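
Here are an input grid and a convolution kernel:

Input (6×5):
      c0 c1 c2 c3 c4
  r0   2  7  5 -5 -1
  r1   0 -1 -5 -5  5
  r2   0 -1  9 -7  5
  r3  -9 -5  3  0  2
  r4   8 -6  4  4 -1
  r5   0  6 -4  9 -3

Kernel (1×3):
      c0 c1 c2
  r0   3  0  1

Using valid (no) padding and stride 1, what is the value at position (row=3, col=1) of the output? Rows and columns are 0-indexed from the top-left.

The receptive field on the input at this output position is [-5 3 0]. Elementwise product with the kernel and sum: -5·3 + 0·1.

-15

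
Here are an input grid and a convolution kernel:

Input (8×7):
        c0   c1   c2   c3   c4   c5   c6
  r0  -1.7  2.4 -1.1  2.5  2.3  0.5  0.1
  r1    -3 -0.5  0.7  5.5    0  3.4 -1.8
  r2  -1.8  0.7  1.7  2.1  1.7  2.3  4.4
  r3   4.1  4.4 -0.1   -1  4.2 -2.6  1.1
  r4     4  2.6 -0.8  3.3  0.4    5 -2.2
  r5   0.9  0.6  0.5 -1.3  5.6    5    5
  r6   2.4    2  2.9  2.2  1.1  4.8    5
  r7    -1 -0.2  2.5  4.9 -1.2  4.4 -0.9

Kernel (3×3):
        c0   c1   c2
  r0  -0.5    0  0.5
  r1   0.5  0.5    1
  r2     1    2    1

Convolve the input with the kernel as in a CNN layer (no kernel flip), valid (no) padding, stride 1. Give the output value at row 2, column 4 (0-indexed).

The receptive field on the input at this output position is [1.7 2.3 4.4 / 4.2 -2.6 1.1 / 0.4 5 -2.2]. Elementwise product with the kernel and sum: 1.7·-0.5 + 4.4·0.5 + 4.2·0.5 + -2.6·0.5 + 1.1·1 + 0.4·1 + 5·2 + -2.2·1.

11.45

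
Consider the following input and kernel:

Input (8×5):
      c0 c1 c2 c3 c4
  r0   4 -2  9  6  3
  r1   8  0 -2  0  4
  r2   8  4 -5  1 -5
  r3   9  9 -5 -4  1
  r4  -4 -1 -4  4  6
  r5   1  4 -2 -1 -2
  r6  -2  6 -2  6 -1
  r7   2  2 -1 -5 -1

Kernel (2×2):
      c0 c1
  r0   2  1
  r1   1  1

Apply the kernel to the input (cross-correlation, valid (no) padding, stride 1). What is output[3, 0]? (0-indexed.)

The receptive field on the input at this output position is [9 9 / -4 -1]. Elementwise product with the kernel and sum: 9·2 + 9·1 + -4·1 + -1·1.

22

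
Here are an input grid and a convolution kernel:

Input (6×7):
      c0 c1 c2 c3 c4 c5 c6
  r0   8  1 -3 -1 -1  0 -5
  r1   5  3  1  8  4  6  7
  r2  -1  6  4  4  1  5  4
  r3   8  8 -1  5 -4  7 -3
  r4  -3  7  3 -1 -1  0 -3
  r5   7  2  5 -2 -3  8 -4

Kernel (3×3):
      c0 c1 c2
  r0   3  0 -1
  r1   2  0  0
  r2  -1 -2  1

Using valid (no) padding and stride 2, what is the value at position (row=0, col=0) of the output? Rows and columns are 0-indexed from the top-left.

30

The receptive field on the input at this output position is [8 1 -3 / 5 3 1 / -1 6 4]. Elementwise product with the kernel and sum: 8·3 + -3·-1 + 5·2 + -1·-1 + 6·-2 + 4·1.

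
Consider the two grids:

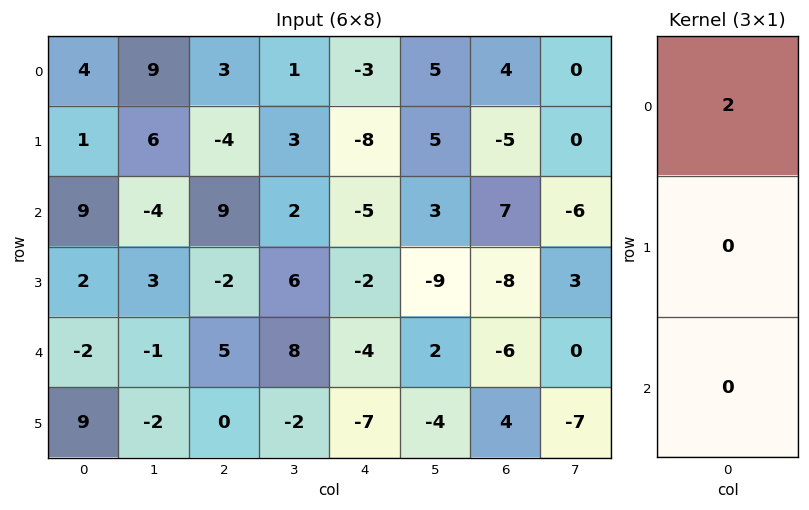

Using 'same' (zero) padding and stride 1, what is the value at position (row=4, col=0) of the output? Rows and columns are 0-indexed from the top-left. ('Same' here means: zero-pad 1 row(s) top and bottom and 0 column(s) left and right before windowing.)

The receptive field on the zero-padded input at this output position is [2 / -2 / 9]. Elementwise product with the kernel and sum: 2·2.

4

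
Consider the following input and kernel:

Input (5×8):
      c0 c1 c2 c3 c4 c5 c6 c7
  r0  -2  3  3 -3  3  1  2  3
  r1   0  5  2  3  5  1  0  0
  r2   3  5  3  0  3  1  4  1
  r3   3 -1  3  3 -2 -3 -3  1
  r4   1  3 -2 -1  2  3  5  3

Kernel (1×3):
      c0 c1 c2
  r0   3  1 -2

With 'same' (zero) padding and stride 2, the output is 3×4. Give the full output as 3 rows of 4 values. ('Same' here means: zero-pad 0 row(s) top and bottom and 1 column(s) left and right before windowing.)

Output[0,0]: The receptive field on the zero-padded input at this output position is [0 -2 3]. Elementwise product with the kernel and sum: 0·3 + -2·1 + 3·-2.
Output[0,1]: The receptive field on the zero-padded input at this output position is [3 3 -3]. Elementwise product with the kernel and sum: 3·3 + 3·1 + -3·-2.

-8 18 -8 -1
-7 18 1 5
-5 9 -7 8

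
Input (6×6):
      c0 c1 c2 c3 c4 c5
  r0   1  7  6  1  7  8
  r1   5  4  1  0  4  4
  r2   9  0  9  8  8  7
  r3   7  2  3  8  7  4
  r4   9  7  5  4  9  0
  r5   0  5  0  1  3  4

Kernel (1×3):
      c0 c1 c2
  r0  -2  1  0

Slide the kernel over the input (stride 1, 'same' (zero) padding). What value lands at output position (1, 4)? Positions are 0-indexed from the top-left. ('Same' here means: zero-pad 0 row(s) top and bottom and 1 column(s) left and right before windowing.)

4

The receptive field on the zero-padded input at this output position is [0 4 4]. Elementwise product with the kernel and sum: 0·-2 + 4·1.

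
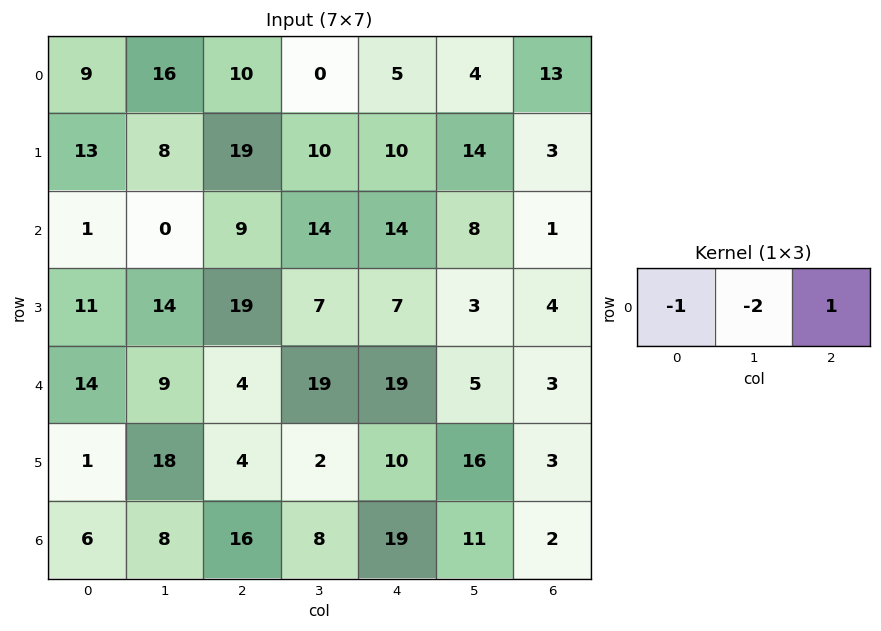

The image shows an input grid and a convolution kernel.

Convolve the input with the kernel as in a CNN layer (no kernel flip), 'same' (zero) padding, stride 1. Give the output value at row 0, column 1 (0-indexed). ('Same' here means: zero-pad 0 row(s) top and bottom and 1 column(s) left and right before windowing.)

The receptive field on the zero-padded input at this output position is [9 16 10]. Elementwise product with the kernel and sum: 9·-1 + 16·-2 + 10·1.

-31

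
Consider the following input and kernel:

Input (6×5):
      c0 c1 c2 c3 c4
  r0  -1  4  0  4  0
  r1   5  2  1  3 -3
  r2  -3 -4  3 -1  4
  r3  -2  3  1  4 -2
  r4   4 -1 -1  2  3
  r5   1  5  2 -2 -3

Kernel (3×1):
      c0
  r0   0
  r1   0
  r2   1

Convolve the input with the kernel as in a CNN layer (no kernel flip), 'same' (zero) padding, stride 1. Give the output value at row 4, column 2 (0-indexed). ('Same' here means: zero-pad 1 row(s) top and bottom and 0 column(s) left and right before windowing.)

The receptive field on the zero-padded input at this output position is [1 / -1 / 2]. Elementwise product with the kernel and sum: 2·1.

2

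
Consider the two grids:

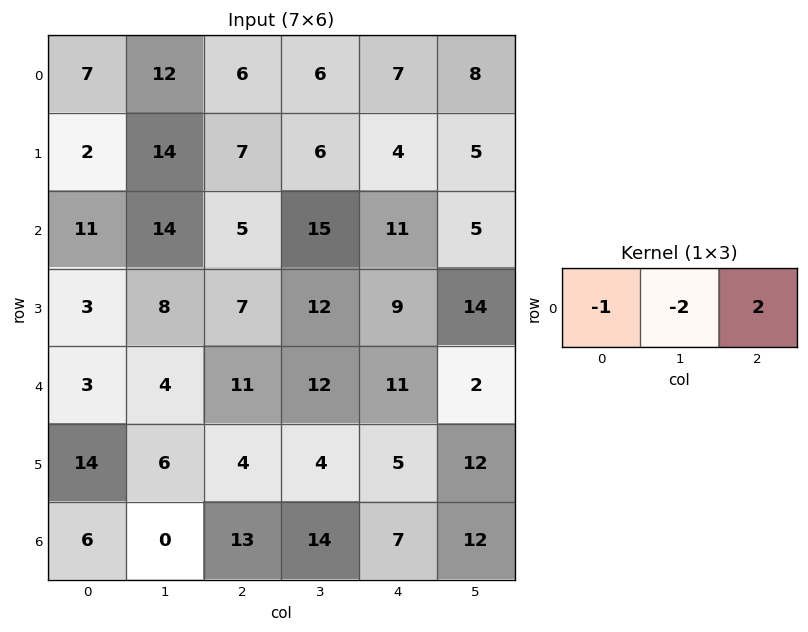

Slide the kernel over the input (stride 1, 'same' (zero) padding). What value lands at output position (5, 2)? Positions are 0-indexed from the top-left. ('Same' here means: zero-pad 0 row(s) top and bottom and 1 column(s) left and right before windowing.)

The receptive field on the zero-padded input at this output position is [6 4 4]. Elementwise product with the kernel and sum: 6·-1 + 4·-2 + 4·2.

-6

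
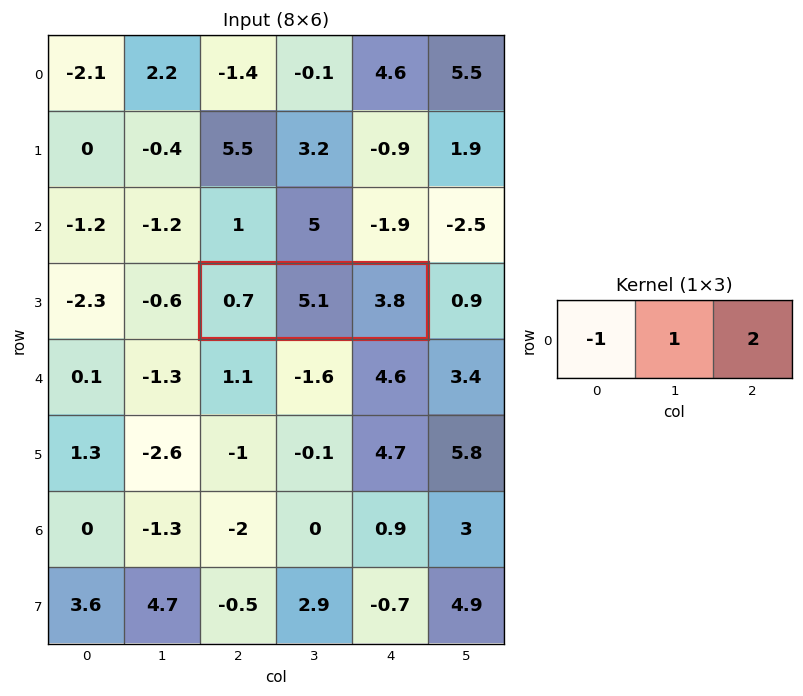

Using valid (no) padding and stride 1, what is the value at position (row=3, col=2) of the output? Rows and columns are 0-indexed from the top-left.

12

The receptive field on the input at this output position is [0.7 5.1 3.8]. Elementwise product with the kernel and sum: 0.7·-1 + 5.1·1 + 3.8·2.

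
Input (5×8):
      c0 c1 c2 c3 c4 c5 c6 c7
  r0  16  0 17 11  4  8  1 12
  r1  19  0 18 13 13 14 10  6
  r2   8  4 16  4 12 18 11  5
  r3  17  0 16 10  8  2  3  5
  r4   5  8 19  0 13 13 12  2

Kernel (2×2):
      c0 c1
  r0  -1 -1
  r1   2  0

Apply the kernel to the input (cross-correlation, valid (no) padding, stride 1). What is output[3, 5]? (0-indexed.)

21

The receptive field on the input at this output position is [2 3 / 13 12]. Elementwise product with the kernel and sum: 2·-1 + 3·-1 + 13·2.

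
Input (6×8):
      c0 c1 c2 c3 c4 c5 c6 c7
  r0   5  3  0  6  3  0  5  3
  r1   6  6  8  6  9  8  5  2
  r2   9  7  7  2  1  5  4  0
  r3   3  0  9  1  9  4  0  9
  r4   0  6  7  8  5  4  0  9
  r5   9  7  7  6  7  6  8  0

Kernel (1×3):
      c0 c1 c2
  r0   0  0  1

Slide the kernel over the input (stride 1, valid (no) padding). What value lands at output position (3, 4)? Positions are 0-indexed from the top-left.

0

The receptive field on the input at this output position is [9 4 0]. Elementwise product with the kernel and sum: 0·1.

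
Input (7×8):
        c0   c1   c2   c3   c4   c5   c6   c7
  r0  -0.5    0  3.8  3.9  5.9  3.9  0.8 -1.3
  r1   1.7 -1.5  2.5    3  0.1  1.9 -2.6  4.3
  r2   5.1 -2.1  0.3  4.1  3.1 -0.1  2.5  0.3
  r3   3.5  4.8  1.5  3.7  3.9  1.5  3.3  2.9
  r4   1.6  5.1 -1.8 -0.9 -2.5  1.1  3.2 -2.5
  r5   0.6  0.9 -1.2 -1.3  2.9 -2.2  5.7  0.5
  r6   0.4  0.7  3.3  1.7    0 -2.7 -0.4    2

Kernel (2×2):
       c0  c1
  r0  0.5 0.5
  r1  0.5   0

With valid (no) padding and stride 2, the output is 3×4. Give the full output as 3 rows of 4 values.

0.6 5.1 4.95 -1.55
3.25 2.95 3.45 3.05
3.65 -1.95 0.75 3.2

Output[0,0]: The receptive field on the input at this output position is [-0.5 0 / 1.7 -1.5]. Elementwise product with the kernel and sum: -0.5·0.5 + 0·0.5 + 1.7·0.5.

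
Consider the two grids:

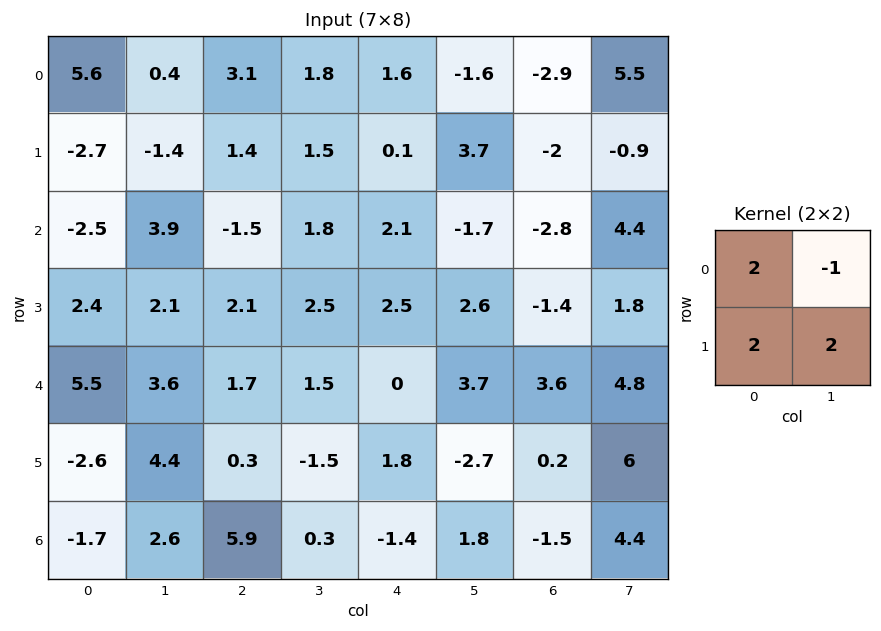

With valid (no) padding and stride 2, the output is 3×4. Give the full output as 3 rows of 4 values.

2.6 10.2 12.4 -17.1
0.1 4.4 16.1 -9.2
11 -0.5 -5.5 14.8

Output[0,0]: The receptive field on the input at this output position is [5.6 0.4 / -2.7 -1.4]. Elementwise product with the kernel and sum: 5.6·2 + 0.4·-1 + -2.7·2 + -1.4·2.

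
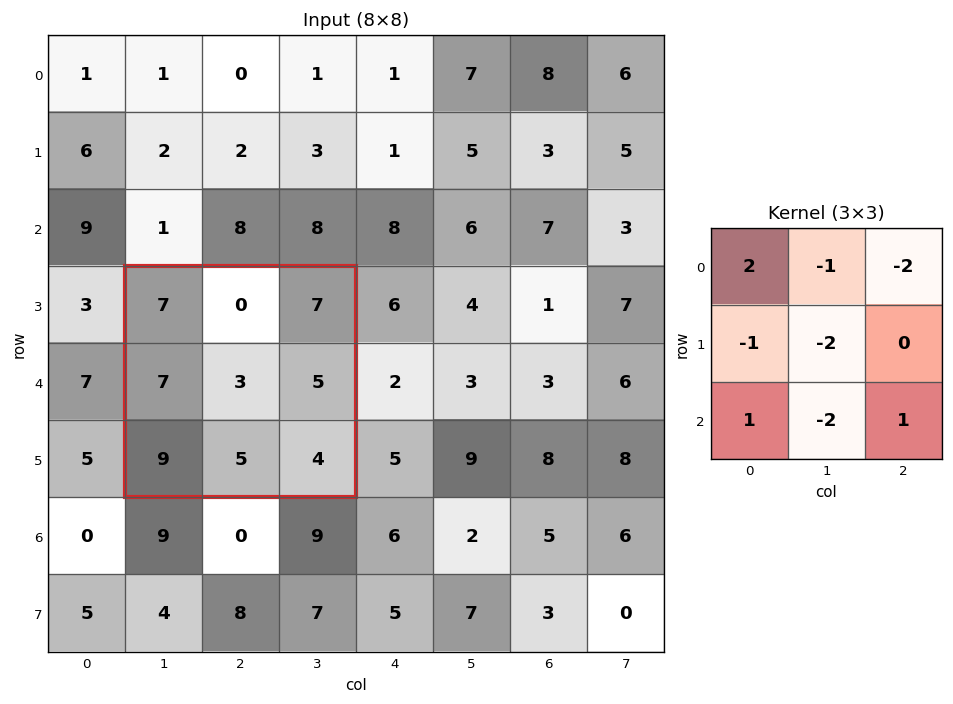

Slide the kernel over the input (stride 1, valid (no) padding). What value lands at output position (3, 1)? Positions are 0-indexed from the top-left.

The receptive field on the input at this output position is [7 0 7 / 7 3 5 / 9 5 4]. Elementwise product with the kernel and sum: 7·2 + 0·-1 + 7·-2 + 7·-1 + 3·-2 + 9·1 + 5·-2 + 4·1.

-10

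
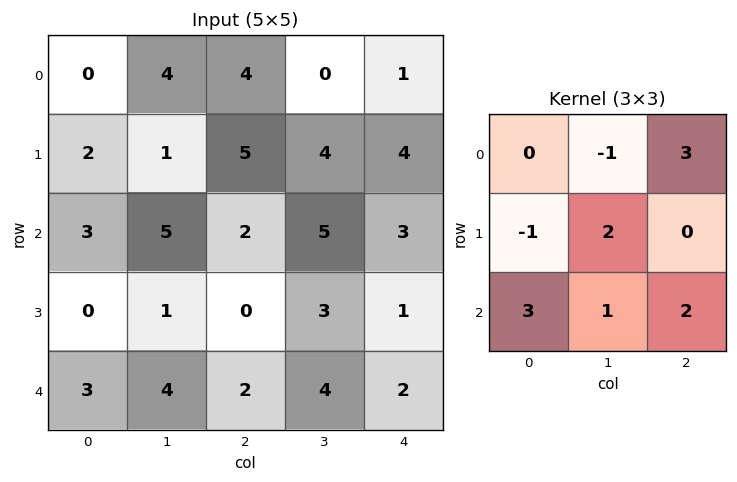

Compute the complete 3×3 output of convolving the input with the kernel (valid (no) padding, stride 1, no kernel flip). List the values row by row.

26 32 23
22 15 21
20 34 24

Output[0,0]: The receptive field on the input at this output position is [0 4 4 / 2 1 5 / 3 5 2]. Elementwise product with the kernel and sum: 4·-1 + 4·3 + 2·-1 + 1·2 + 3·3 + 5·1 + 2·2.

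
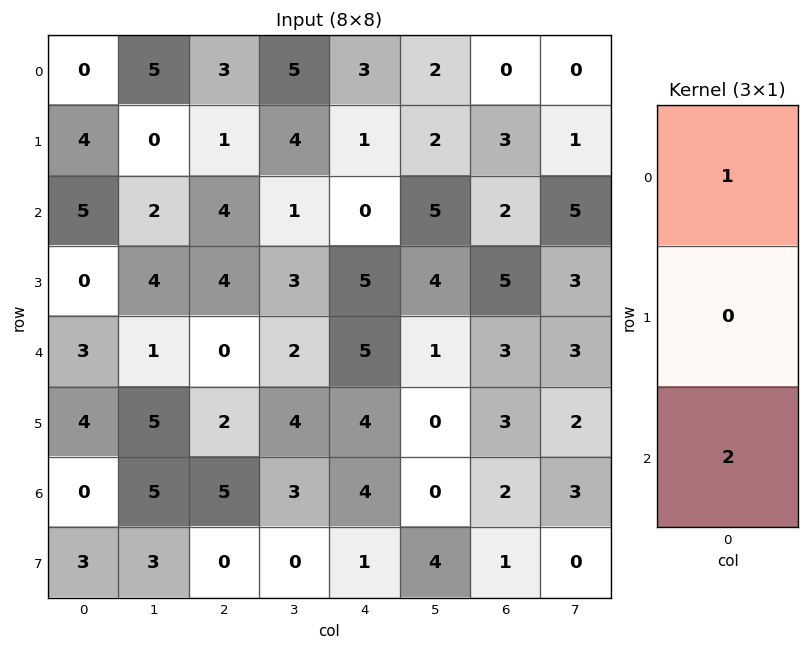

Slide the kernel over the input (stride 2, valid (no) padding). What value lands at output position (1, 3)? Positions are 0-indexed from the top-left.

The receptive field on the input at this output position is [2 / 5 / 3]. Elementwise product with the kernel and sum: 2·1 + 3·2.

8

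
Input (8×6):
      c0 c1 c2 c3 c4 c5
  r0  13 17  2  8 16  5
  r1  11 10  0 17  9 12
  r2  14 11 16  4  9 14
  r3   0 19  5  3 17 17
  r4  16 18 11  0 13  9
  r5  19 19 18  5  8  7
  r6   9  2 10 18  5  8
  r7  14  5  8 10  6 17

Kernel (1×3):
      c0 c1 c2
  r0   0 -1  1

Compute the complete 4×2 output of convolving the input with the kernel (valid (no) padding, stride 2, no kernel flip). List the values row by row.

-15 8
5 5
-7 13
8 -13

Output[0,0]: The receptive field on the input at this output position is [13 17 2]. Elementwise product with the kernel and sum: 17·-1 + 2·1.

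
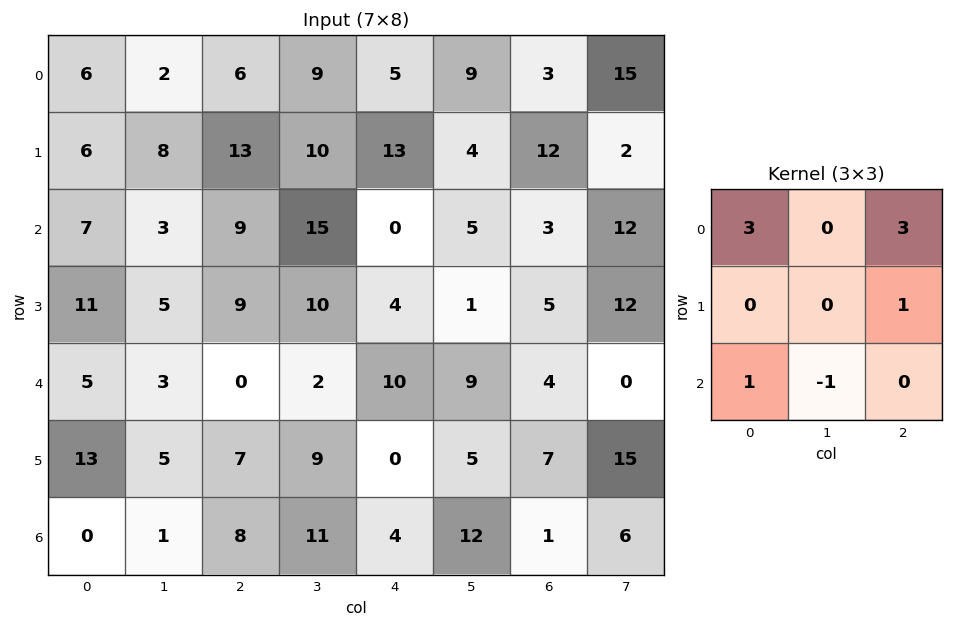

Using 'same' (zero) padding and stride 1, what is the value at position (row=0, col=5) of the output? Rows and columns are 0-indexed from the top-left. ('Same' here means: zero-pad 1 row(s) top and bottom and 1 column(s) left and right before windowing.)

The receptive field on the zero-padded input at this output position is [0 0 0 / 5 9 3 / 13 4 12]. Elementwise product with the kernel and sum: 0·3 + 0·3 + 3·1 + 13·1 + 4·-1.

12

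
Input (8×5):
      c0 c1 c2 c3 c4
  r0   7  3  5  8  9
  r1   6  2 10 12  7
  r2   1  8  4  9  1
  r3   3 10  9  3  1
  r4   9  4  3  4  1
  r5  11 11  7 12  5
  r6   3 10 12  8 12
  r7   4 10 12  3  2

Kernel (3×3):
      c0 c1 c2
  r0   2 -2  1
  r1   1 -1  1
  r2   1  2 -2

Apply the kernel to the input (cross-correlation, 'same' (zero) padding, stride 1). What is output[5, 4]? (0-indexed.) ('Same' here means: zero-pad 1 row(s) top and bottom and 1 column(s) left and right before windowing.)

45

The receptive field on the zero-padded input at this output position is [4 1 0 / 12 5 0 / 8 12 0]. Elementwise product with the kernel and sum: 4·2 + 1·-2 + 0·1 + 12·1 + 5·-1 + 0·1 + 8·1 + 12·2 + 0·-2.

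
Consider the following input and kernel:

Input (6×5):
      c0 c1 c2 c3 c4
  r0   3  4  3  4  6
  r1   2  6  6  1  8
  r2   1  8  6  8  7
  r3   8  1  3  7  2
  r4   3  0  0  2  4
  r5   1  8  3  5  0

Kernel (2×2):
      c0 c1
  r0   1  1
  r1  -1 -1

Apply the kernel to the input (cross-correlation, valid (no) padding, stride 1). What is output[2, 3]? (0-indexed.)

The receptive field on the input at this output position is [8 7 / 7 2]. Elementwise product with the kernel and sum: 8·1 + 7·1 + 7·-1 + 2·-1.

6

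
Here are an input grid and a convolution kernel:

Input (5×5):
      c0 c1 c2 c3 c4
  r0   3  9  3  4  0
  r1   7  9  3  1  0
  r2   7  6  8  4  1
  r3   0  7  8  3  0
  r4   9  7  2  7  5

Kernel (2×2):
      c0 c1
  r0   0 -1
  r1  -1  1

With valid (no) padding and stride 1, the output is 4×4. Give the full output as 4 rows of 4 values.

Output[0,0]: The receptive field on the input at this output position is [3 9 / 7 9]. Elementwise product with the kernel and sum: 9·-1 + 7·-1 + 9·1.
Output[0,1]: The receptive field on the input at this output position is [9 3 / 9 3]. Elementwise product with the kernel and sum: 3·-1 + 9·-1 + 3·1.

-7 -9 -6 -1
-10 -1 -5 -3
1 -7 -9 -4
-9 -13 2 -2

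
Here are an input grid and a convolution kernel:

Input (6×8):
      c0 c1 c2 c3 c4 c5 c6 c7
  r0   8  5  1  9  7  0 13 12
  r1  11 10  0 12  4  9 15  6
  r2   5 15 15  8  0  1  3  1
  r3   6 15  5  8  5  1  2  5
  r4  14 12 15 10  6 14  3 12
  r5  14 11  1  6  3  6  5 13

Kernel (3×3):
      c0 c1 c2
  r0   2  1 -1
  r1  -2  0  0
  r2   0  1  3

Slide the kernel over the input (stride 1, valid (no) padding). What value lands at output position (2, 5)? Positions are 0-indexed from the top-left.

The receptive field on the input at this output position is [1 3 1 / 1 2 5 / 14 3 12]. Elementwise product with the kernel and sum: 1·2 + 3·1 + 1·-1 + 1·-2 + 3·1 + 12·3.

41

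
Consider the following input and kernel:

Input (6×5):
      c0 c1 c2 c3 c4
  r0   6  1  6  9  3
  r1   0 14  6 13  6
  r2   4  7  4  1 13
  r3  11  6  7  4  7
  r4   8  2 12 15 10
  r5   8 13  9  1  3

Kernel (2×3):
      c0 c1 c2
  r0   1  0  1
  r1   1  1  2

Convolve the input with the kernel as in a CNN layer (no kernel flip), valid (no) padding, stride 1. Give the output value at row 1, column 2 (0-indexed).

The receptive field on the input at this output position is [6 13 6 / 4 1 13]. Elementwise product with the kernel and sum: 6·1 + 6·1 + 4·1 + 1·1 + 13·2.

43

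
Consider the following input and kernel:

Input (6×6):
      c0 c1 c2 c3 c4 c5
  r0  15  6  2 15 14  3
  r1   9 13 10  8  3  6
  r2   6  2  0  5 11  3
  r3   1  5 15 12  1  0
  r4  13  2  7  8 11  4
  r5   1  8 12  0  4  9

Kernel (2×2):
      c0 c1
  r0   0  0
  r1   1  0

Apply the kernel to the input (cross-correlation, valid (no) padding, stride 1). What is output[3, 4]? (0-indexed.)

11

The receptive field on the input at this output position is [1 0 / 11 4]. Elementwise product with the kernel and sum: 11·1.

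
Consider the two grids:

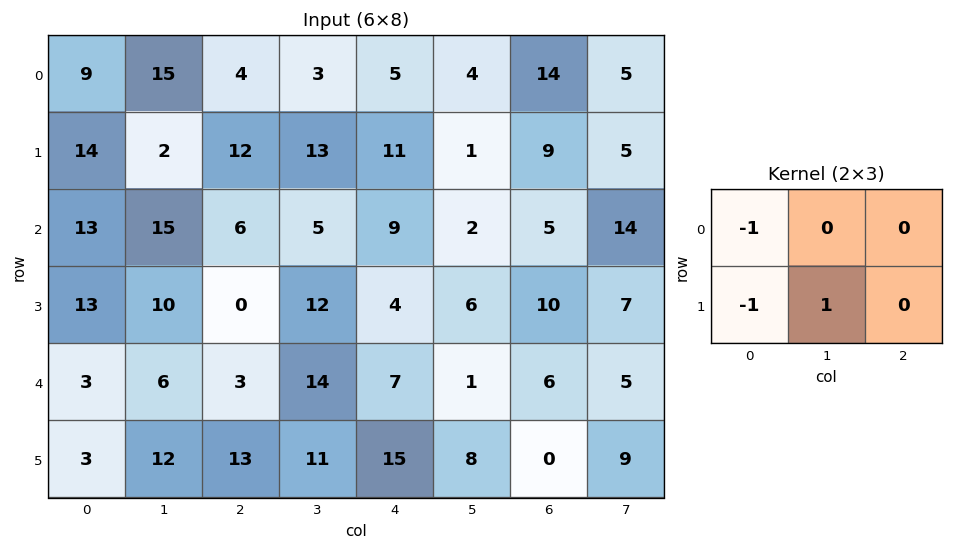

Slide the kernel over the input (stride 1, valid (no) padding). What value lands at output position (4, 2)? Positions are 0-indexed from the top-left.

The receptive field on the input at this output position is [3 14 7 / 13 11 15]. Elementwise product with the kernel and sum: 3·-1 + 13·-1 + 11·1.

-5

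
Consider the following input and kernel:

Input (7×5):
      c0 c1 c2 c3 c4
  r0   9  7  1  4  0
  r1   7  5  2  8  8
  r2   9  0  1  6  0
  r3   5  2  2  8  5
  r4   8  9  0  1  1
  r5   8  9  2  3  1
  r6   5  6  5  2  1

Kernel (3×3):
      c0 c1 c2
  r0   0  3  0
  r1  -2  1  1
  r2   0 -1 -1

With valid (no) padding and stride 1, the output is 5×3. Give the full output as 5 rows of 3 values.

Output[0,0]: The receptive field on the input at this output position is [9 7 1 / 7 5 2 / 9 0 1]. Elementwise product with the kernel and sum: 7·3 + 7·-2 + 5·1 + 2·1 + 0·-1 + 1·-1.

13 -4 18
-6 3 15
-15 8 25
-12 -16 22
11 -20 0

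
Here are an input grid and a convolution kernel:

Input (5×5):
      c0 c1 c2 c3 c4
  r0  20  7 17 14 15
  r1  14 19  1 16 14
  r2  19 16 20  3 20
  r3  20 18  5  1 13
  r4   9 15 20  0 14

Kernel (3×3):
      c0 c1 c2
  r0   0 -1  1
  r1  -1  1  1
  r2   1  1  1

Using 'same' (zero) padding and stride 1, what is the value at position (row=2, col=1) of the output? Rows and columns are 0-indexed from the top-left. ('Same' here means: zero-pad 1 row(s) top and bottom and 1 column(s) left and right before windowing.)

42

The receptive field on the zero-padded input at this output position is [14 19 1 / 19 16 20 / 20 18 5]. Elementwise product with the kernel and sum: 19·-1 + 1·1 + 19·-1 + 16·1 + 20·1 + 20·1 + 18·1 + 5·1.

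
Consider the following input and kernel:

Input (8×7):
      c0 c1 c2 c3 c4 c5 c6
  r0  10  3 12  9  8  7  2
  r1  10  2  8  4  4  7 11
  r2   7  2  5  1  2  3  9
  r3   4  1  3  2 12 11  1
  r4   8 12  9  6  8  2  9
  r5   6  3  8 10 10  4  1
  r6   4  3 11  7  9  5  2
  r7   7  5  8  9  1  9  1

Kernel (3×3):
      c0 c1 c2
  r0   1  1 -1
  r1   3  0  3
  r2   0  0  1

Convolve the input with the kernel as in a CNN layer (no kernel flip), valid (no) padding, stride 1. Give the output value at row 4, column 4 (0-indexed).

The receptive field on the input at this output position is [8 2 9 / 10 4 1 / 9 5 2]. Elementwise product with the kernel and sum: 8·1 + 2·1 + 9·-1 + 10·3 + 1·3 + 2·1.

36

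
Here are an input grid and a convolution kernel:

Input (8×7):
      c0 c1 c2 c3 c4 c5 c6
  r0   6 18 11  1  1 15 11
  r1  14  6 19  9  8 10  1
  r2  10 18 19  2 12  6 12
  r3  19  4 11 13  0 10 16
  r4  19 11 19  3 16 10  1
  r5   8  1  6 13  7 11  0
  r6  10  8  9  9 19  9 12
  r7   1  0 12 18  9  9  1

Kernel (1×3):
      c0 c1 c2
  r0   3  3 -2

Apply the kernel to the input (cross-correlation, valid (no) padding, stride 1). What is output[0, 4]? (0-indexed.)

26

The receptive field on the input at this output position is [1 15 11]. Elementwise product with the kernel and sum: 1·3 + 15·3 + 11·-2.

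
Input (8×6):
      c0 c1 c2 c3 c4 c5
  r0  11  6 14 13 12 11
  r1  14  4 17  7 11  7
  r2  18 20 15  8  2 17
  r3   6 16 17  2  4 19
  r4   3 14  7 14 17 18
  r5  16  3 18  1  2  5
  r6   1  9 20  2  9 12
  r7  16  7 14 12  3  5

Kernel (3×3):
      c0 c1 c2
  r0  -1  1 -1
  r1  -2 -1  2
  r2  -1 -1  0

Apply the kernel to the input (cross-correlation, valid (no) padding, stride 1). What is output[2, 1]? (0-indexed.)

The receptive field on the input at this output position is [20 15 8 / 16 17 2 / 14 7 14]. Elementwise product with the kernel and sum: 20·-1 + 15·1 + 8·-1 + 16·-2 + 17·-1 + 2·2 + 14·-1 + 7·-1.

-79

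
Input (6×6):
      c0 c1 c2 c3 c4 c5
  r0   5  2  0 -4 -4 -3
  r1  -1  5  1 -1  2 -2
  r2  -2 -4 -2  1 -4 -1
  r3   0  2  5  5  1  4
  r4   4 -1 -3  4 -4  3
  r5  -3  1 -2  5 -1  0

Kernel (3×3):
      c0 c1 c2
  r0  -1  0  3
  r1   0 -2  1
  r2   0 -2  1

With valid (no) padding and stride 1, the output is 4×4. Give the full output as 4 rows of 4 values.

-8 -12 -14 -4
11 -8 -10 4
-4 12 -31 9
10 32 -25 20

Output[0,0]: The receptive field on the input at this output position is [5 2 0 / -1 5 1 / -2 -4 -2]. Elementwise product with the kernel and sum: 5·-1 + 0·3 + 5·-2 + 1·1 + -4·-2 + -2·1.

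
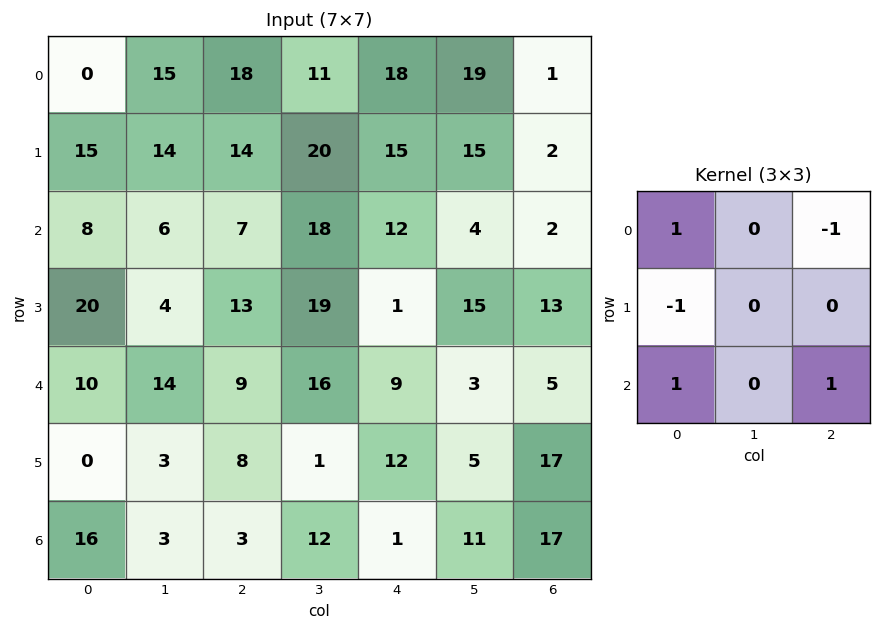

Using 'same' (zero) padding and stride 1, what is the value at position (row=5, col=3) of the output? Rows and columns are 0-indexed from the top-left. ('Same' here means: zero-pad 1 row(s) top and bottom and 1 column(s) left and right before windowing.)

The receptive field on the zero-padded input at this output position is [9 16 9 / 8 1 12 / 3 12 1]. Elementwise product with the kernel and sum: 9·1 + 9·-1 + 8·-1 + 3·1 + 1·1.

-4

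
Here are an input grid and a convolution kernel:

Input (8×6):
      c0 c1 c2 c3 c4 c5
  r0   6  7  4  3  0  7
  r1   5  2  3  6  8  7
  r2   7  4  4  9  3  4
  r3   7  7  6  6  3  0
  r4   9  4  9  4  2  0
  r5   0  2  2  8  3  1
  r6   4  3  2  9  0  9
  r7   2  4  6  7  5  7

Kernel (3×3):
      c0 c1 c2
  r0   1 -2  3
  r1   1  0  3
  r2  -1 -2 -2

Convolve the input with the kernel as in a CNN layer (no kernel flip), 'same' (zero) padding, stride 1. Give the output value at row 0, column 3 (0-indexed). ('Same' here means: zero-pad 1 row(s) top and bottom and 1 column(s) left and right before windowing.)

The receptive field on the zero-padded input at this output position is [0 0 0 / 4 3 0 / 3 6 8]. Elementwise product with the kernel and sum: 0·1 + 0·-2 + 0·3 + 4·1 + 0·3 + 3·-1 + 6·-2 + 8·-2.

-27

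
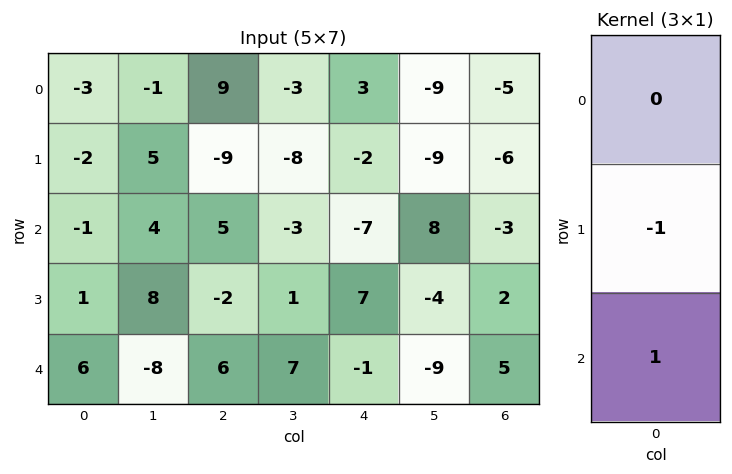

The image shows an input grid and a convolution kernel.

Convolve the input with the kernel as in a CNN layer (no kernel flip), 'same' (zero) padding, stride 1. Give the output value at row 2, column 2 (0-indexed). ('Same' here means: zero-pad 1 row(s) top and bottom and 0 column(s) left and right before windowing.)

The receptive field on the zero-padded input at this output position is [-9 / 5 / -2]. Elementwise product with the kernel and sum: 5·-1 + -2·1.

-7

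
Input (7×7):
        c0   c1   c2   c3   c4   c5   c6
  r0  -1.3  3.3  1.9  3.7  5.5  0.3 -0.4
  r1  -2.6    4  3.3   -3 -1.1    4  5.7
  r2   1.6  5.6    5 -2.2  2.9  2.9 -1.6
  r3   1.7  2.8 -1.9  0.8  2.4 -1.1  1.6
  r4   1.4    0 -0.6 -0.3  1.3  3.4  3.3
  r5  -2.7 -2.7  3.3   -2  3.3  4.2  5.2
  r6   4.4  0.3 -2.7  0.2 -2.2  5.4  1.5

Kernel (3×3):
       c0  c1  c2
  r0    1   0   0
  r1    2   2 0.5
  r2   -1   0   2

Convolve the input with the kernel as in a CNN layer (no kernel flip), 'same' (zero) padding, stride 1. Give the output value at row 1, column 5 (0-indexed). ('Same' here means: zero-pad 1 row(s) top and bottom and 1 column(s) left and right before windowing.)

The receptive field on the zero-padded input at this output position is [5.5 0.3 -0.4 / -1.1 4 5.7 / 2.9 2.9 -1.6]. Elementwise product with the kernel and sum: 5.5·1 + -1.1·2 + 4·2 + 5.7·0.5 + 2.9·-1 + -1.6·2.

8.05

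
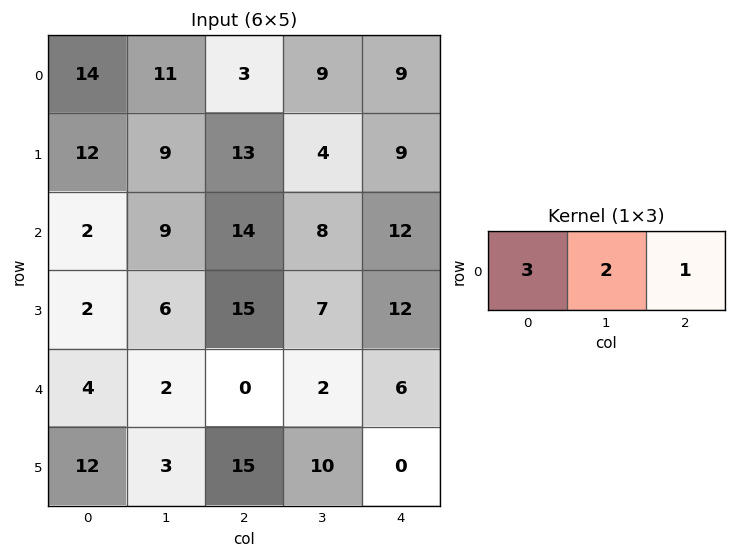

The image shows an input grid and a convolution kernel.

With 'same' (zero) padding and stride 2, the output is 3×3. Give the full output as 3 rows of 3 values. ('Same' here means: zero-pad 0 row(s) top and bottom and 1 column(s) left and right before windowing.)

Output[0,0]: The receptive field on the zero-padded input at this output position is [0 14 11]. Elementwise product with the kernel and sum: 0·3 + 14·2 + 11·1.
Output[0,1]: The receptive field on the zero-padded input at this output position is [11 3 9]. Elementwise product with the kernel and sum: 11·3 + 3·2 + 9·1.

39 48 45
13 63 48
10 8 18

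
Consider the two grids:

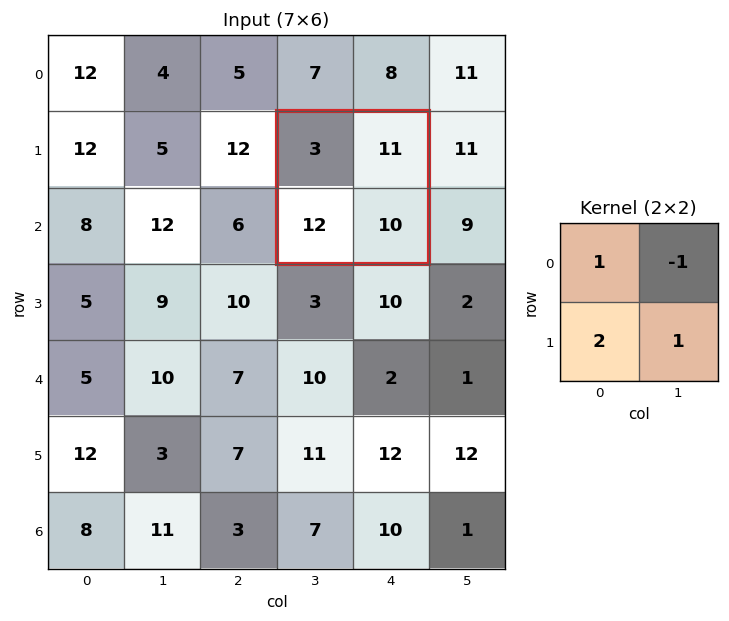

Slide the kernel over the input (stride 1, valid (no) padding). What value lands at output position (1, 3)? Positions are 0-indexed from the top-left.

The receptive field on the input at this output position is [3 11 / 12 10]. Elementwise product with the kernel and sum: 3·1 + 11·-1 + 12·2 + 10·1.

26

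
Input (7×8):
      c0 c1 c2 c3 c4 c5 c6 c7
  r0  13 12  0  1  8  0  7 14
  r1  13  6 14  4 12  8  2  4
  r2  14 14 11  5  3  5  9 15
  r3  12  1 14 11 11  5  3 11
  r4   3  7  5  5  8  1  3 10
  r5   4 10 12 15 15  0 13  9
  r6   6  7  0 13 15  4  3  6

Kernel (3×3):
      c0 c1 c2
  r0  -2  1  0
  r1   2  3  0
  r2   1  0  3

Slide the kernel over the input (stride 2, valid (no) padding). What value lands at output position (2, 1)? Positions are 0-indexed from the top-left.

The receptive field on the input at this output position is [5 5 8 / 12 15 15 / 0 13 15]. Elementwise product with the kernel and sum: 5·-2 + 5·1 + 12·2 + 15·3 + 0·1 + 15·3.

109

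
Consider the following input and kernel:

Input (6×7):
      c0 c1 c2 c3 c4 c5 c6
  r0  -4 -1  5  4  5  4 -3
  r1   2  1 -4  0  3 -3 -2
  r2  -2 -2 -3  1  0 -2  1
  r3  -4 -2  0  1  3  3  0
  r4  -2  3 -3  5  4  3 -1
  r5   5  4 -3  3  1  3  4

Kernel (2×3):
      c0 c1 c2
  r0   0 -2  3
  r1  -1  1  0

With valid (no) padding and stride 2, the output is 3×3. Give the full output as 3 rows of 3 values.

Output[0,0]: The receptive field on the input at this output position is [-4 -1 5 / 2 1 -4]. Elementwise product with the kernel and sum: -1·-2 + 5·3 + 2·-1 + 1·1.

16 11 -23
-3 -1 7
-16 8 -7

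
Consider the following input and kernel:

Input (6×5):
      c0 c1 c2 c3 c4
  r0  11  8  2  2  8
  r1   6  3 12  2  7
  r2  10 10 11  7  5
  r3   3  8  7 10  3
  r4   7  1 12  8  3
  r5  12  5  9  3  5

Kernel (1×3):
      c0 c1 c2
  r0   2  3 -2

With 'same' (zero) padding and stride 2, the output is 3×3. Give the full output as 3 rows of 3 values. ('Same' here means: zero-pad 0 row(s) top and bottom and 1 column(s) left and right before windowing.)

17 18 28
10 39 29
19 22 25

Output[0,0]: The receptive field on the zero-padded input at this output position is [0 11 8]. Elementwise product with the kernel and sum: 0·2 + 11·3 + 8·-2.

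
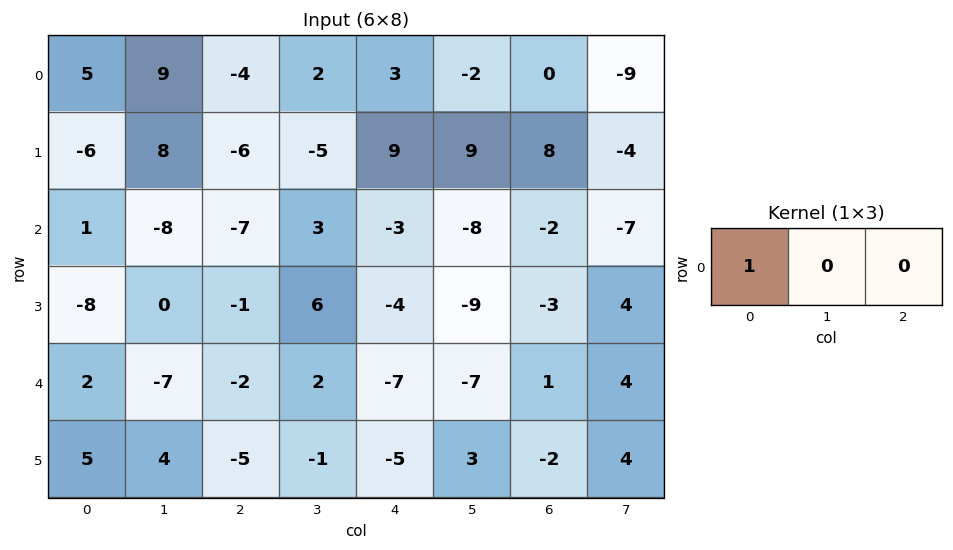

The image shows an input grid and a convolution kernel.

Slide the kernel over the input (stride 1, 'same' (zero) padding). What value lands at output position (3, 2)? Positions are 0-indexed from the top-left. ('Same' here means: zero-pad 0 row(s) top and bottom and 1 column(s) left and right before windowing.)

The receptive field on the zero-padded input at this output position is [0 -1 6]. Elementwise product with the kernel and sum: 0·1.

0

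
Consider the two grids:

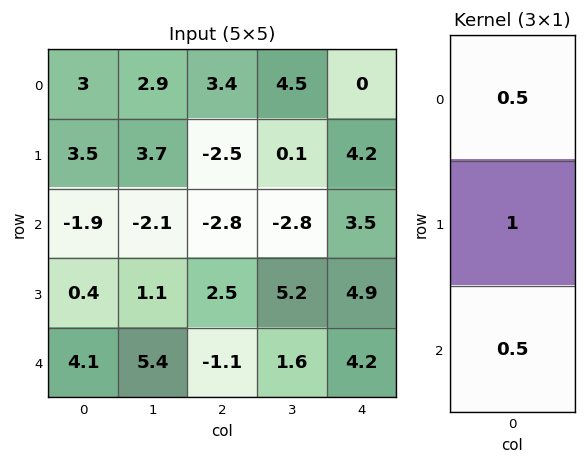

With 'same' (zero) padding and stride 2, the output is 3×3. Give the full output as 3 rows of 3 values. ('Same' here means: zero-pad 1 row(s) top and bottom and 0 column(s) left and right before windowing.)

Output[0,0]: The receptive field on the zero-padded input at this output position is [0 / 3 / 3.5]. Elementwise product with the kernel and sum: 0·0.5 + 3·1 + 3.5·0.5.

4.75 2.15 2.1
0.05 -2.8 8.05
4.3 0.15 6.65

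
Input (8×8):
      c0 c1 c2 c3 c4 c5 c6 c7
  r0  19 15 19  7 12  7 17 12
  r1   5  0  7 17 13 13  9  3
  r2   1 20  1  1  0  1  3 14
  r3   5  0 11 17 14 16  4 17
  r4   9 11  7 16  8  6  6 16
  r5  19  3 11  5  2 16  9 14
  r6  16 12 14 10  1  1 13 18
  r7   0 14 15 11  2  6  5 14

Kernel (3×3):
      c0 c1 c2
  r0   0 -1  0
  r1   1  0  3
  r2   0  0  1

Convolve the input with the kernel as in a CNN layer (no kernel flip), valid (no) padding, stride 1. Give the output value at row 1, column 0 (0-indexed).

15

The receptive field on the input at this output position is [5 0 7 / 1 20 1 / 5 0 11]. Elementwise product with the kernel and sum: 0·-1 + 1·1 + 1·3 + 11·1.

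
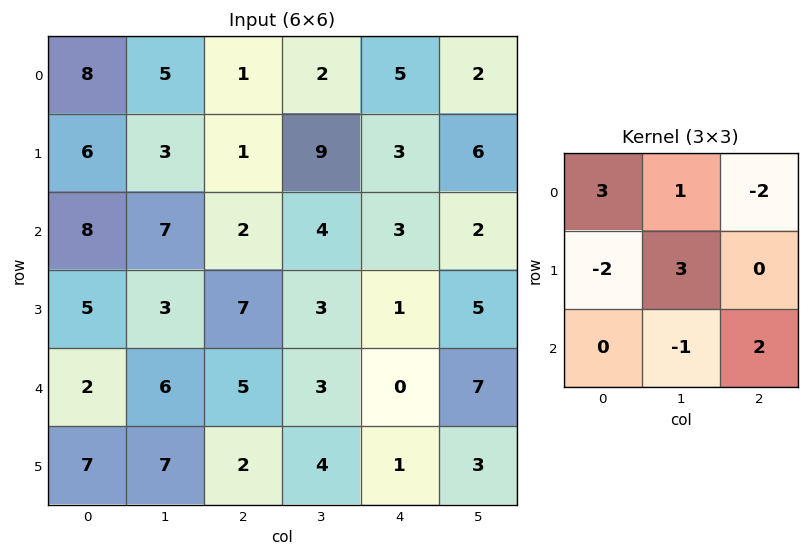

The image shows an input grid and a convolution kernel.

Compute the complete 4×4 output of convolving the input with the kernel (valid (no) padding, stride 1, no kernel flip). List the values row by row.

Output[0,0]: The receptive field on the input at this output position is [8 5 1 / 6 3 1 / 8 7 2]. Elementwise product with the kernel and sum: 8·3 + 5·1 + 1·-2 + 6·-2 + 3·3 + 7·-1 + 2·2.
Output[0,1]: The receptive field on the input at this output position is [5 1 2 / 3 1 9 / 7 2 4]. Elementwise product with the kernel and sum: 5·3 + 1·1 + 2·-2 + 3·-2 + 1·3 + 2·-1 + 4·2.

21 15 22 -1
35 -17 13 28
30 31 -4 22
15 19 19 -1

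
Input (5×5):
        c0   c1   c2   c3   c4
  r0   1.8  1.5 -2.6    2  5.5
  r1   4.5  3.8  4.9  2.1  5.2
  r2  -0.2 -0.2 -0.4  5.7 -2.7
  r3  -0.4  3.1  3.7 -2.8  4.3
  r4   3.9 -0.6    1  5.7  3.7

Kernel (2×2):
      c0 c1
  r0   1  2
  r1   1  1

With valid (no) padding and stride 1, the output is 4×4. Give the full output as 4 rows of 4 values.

13.1 5 8.4 20.3
11.7 13 14.4 15.5
2.1 5.8 11.9 1.8
9.1 10.9 4.8 15.2

Output[0,0]: The receptive field on the input at this output position is [1.8 1.5 / 4.5 3.8]. Elementwise product with the kernel and sum: 1.8·1 + 1.5·2 + 4.5·1 + 3.8·1.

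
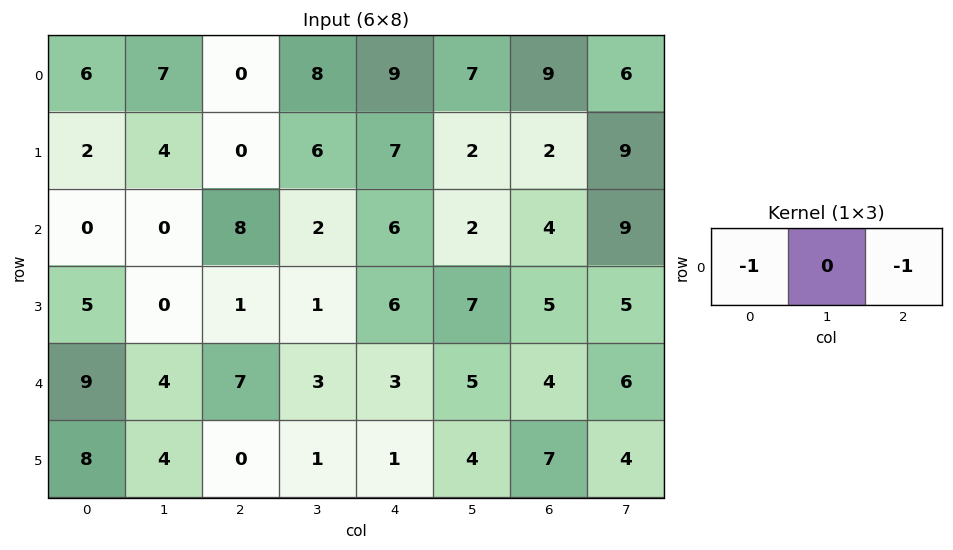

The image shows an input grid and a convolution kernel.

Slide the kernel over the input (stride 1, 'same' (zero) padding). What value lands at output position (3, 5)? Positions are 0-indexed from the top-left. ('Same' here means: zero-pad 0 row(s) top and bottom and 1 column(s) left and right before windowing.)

-11

The receptive field on the zero-padded input at this output position is [6 7 5]. Elementwise product with the kernel and sum: 6·-1 + 5·-1.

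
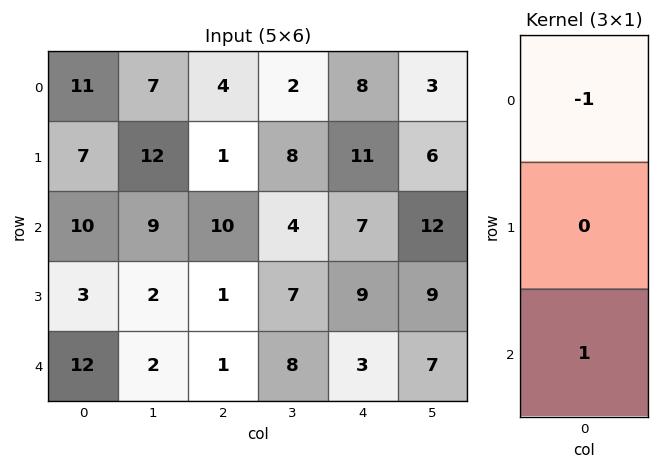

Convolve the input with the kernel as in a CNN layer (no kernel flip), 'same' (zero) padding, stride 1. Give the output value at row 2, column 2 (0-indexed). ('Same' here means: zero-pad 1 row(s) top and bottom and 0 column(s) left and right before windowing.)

0

The receptive field on the zero-padded input at this output position is [1 / 10 / 1]. Elementwise product with the kernel and sum: 1·-1 + 1·1.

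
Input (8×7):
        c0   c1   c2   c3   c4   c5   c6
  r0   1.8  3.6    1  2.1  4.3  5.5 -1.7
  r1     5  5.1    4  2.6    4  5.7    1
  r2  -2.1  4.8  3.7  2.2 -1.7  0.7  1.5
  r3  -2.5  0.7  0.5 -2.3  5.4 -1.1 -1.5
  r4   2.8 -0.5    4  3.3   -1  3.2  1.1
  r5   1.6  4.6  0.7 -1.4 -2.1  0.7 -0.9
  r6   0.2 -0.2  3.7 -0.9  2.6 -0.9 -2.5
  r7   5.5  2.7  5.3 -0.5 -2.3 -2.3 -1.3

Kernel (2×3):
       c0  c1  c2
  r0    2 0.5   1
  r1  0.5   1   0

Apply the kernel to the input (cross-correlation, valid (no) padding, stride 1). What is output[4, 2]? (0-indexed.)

The receptive field on the input at this output position is [4 3.3 -1 / 0.7 -1.4 -2.1]. Elementwise product with the kernel and sum: 4·2 + 3.3·0.5 + -1·1 + 0.7·0.5 + -1.4·1.

7.6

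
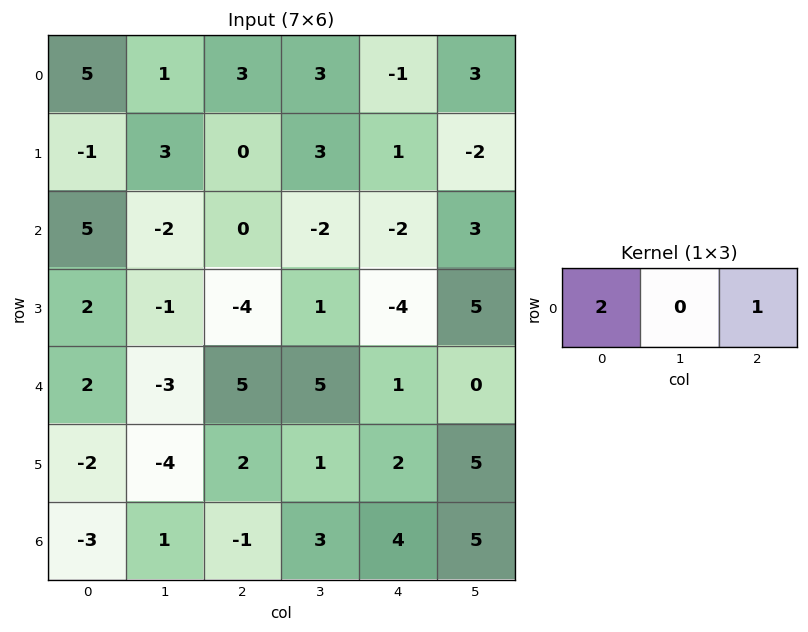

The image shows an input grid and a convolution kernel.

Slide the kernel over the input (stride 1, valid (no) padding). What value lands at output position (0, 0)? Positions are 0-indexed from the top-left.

13

The receptive field on the input at this output position is [5 1 3]. Elementwise product with the kernel and sum: 5·2 + 3·1.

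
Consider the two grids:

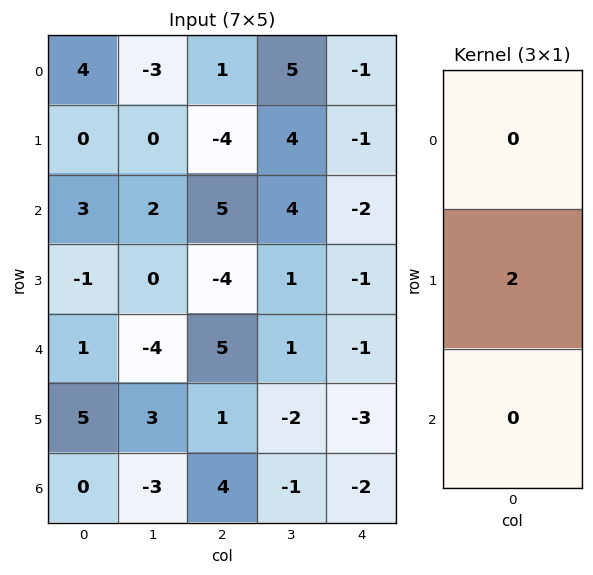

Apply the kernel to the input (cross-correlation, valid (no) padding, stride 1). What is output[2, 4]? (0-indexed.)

The receptive field on the input at this output position is [-2 / -1 / -1]. Elementwise product with the kernel and sum: -1·2.

-2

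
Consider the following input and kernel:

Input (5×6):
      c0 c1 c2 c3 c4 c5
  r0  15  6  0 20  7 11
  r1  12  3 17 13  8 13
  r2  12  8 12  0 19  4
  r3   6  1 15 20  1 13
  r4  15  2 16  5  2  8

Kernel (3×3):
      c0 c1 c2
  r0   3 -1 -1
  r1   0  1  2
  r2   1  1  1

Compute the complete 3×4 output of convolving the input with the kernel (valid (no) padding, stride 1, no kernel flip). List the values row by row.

Output[0,0]: The receptive field on the input at this output position is [15 6 0 / 12 3 17 / 12 8 12]. Elementwise product with the kernel and sum: 15·3 + 6·-1 + 0·-1 + 3·1 + 17·2 + 12·1 + 8·1 + 12·1.
Output[0,1]: The receptive field on the input at this output position is [6 0 20 / 3 17 13 / 8 12 0]. Elementwise product with the kernel and sum: 6·3 + 0·-1 + 20·-1 + 17·1 + 13·2 + 8·1 + 12·1 + 0·1.

108 61 33 99
70 27 104 79
80 90 62 19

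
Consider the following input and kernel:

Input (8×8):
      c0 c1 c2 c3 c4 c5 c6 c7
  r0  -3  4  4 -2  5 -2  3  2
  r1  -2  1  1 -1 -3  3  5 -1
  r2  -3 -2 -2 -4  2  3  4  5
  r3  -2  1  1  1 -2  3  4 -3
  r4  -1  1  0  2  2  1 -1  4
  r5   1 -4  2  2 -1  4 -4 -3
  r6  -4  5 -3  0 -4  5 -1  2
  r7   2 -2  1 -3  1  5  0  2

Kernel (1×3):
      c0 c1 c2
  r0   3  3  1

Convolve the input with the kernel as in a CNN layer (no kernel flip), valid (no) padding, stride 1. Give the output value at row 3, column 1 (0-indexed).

The receptive field on the input at this output position is [1 1 1]. Elementwise product with the kernel and sum: 1·3 + 1·3 + 1·1.

7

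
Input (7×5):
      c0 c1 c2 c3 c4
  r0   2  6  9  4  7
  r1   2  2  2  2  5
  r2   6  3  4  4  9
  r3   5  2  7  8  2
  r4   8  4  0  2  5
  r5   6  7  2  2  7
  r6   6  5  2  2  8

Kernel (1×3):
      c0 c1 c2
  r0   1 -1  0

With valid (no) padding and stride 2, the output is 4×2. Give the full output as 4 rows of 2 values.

Output[0,0]: The receptive field on the input at this output position is [2 6 9]. Elementwise product with the kernel and sum: 2·1 + 6·-1.

-4 5
3 0
4 -2
1 0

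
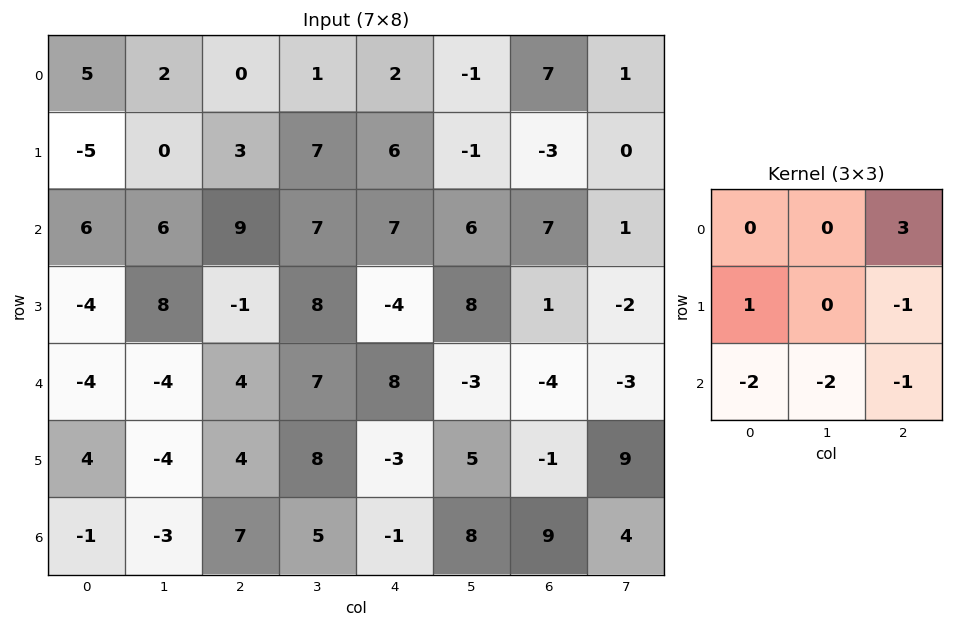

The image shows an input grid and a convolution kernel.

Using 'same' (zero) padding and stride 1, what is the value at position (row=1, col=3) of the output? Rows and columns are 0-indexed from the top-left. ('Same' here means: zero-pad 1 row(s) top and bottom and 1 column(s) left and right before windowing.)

-36

The receptive field on the zero-padded input at this output position is [0 1 2 / 3 7 6 / 9 7 7]. Elementwise product with the kernel and sum: 2·3 + 3·1 + 6·-1 + 9·-2 + 7·-2 + 7·-1.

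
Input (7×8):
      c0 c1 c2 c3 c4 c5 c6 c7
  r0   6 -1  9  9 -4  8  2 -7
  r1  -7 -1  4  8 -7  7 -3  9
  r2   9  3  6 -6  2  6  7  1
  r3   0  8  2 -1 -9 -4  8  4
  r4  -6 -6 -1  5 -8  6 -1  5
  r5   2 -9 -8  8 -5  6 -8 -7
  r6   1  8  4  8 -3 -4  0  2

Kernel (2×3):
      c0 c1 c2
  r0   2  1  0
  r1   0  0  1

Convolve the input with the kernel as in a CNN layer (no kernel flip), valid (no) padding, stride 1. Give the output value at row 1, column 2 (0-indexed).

The receptive field on the input at this output position is [4 8 -7 / 6 -6 2]. Elementwise product with the kernel and sum: 4·2 + 8·1 + 2·1.

18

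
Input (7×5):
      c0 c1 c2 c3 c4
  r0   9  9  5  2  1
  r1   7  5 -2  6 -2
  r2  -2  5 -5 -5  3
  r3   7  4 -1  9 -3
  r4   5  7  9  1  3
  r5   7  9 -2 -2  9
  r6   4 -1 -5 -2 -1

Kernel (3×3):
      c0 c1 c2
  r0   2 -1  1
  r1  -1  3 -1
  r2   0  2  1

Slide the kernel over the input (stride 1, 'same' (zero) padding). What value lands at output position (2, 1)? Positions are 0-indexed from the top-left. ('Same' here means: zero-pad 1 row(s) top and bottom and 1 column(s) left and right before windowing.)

36

The receptive field on the zero-padded input at this output position is [7 5 -2 / -2 5 -5 / 7 4 -1]. Elementwise product with the kernel and sum: 7·2 + 5·-1 + -2·1 + -2·-1 + 5·3 + -5·-1 + 4·2 + -1·1.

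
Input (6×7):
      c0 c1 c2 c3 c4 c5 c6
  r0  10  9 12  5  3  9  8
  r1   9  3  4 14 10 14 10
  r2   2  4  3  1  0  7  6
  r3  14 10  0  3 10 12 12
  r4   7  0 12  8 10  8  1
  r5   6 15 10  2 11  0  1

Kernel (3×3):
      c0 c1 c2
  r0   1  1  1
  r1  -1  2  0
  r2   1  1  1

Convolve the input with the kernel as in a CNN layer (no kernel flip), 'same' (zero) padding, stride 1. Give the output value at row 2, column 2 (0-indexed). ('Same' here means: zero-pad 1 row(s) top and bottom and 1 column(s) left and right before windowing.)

36

The receptive field on the zero-padded input at this output position is [3 4 14 / 4 3 1 / 10 0 3]. Elementwise product with the kernel and sum: 3·1 + 4·1 + 14·1 + 4·-1 + 3·2 + 10·1 + 0·1 + 3·1.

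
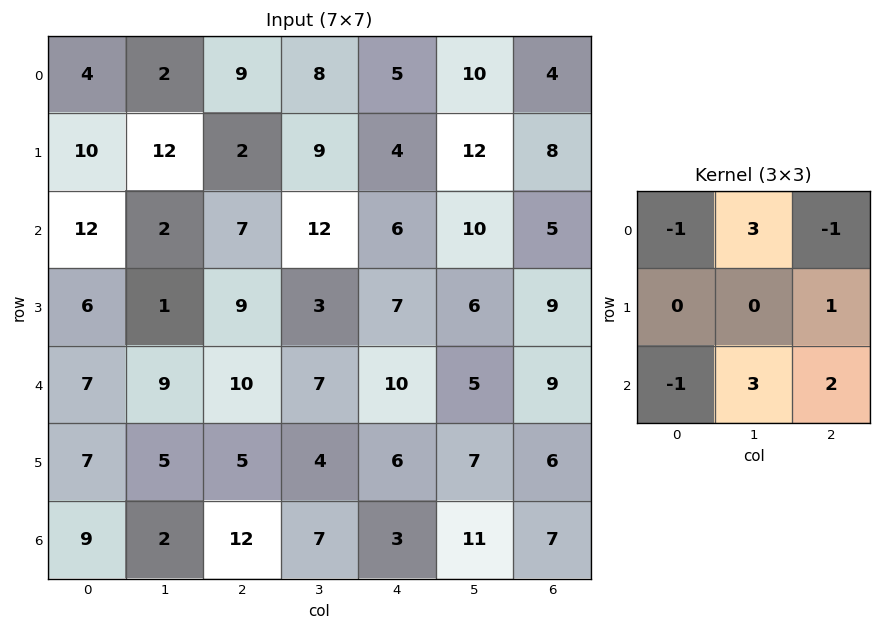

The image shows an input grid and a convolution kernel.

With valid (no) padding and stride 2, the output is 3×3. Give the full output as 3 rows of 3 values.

3 55 63
36 61 51
36 22 46

Output[0,0]: The receptive field on the input at this output position is [4 2 9 / 10 12 2 / 12 2 7]. Elementwise product with the kernel and sum: 4·-1 + 2·3 + 9·-1 + 2·1 + 12·-1 + 2·3 + 7·2.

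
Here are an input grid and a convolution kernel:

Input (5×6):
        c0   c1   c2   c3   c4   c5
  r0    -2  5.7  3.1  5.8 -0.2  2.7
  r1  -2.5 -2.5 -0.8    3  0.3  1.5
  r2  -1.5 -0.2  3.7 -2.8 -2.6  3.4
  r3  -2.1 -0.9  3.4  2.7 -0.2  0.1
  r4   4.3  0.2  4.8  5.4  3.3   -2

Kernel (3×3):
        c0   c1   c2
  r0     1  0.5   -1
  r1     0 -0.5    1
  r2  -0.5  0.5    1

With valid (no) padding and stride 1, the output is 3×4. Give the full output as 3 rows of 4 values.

Output[0,0]: The receptive field on the input at this output position is [-2 5.7 3.1 / -2.5 -2.5 -0.8 / -1.5 -0.2 3.7]. Elementwise product with the kernel and sum: -2·1 + 5.7·0.5 + 3.1·-1 + -2.5·-0.5 + -0.8·1 + -1.5·-0.5 + -0.2·0.5 + 3.7·1.

2.55 4 -0.85 7.85
4.85 -5.7 -1.35 5
1.3 13.15 6.95 -10.35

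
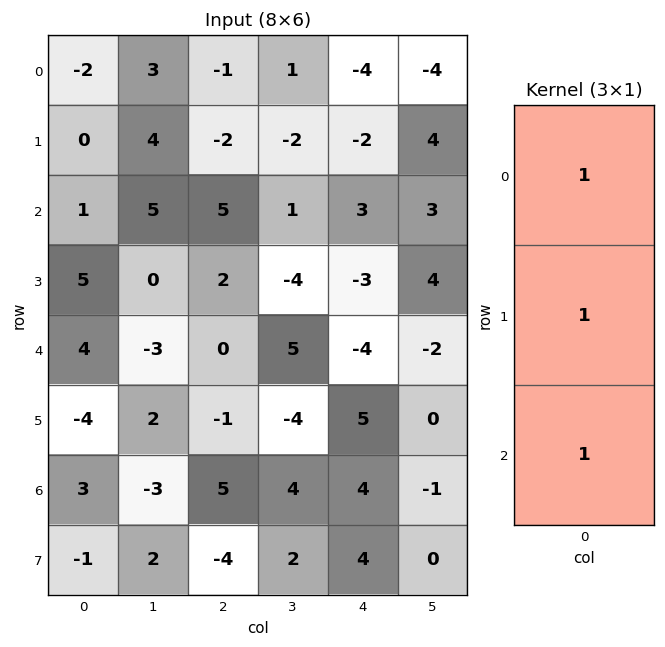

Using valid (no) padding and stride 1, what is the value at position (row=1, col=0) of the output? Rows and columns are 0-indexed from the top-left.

6

The receptive field on the input at this output position is [0 / 1 / 5]. Elementwise product with the kernel and sum: 0·1 + 1·1 + 5·1.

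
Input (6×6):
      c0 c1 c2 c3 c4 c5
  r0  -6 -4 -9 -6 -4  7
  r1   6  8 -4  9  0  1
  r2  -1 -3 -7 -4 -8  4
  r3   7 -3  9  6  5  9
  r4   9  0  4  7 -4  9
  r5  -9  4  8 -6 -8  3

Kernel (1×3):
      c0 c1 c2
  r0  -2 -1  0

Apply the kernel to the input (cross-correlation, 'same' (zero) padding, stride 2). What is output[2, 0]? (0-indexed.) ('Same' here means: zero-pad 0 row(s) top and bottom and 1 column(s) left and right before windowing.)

-9

The receptive field on the zero-padded input at this output position is [0 9 0]. Elementwise product with the kernel and sum: 0·-2 + 9·-1.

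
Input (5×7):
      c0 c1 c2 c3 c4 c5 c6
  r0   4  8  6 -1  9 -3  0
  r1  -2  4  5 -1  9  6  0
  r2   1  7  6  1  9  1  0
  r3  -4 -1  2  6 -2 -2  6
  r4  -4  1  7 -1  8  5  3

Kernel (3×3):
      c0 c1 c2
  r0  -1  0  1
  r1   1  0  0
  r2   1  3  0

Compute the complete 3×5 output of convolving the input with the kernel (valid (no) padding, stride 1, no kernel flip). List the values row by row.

22 20 17 25 12
1 7 30 8 -8
0 15 9 29 12

Output[0,0]: The receptive field on the input at this output position is [4 8 6 / -2 4 5 / 1 7 6]. Elementwise product with the kernel and sum: 4·-1 + 6·1 + -2·1 + 1·1 + 7·3.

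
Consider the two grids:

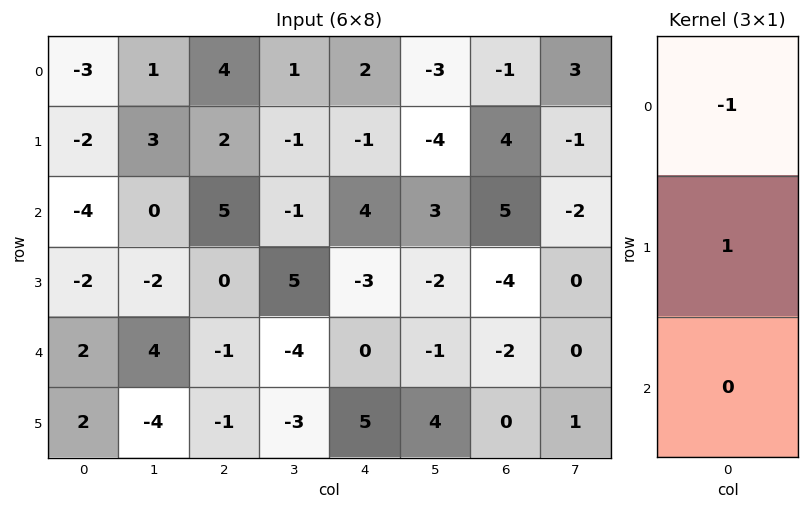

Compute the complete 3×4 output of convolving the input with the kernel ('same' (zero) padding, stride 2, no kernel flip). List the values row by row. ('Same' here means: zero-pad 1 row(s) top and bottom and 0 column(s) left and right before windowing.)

Output[0,0]: The receptive field on the zero-padded input at this output position is [0 / -3 / -2]. Elementwise product with the kernel and sum: 0·-1 + -3·1.
Output[0,1]: The receptive field on the zero-padded input at this output position is [0 / 4 / 2]. Elementwise product with the kernel and sum: 0·-1 + 4·1.

-3 4 2 -1
-2 3 5 1
4 -1 3 2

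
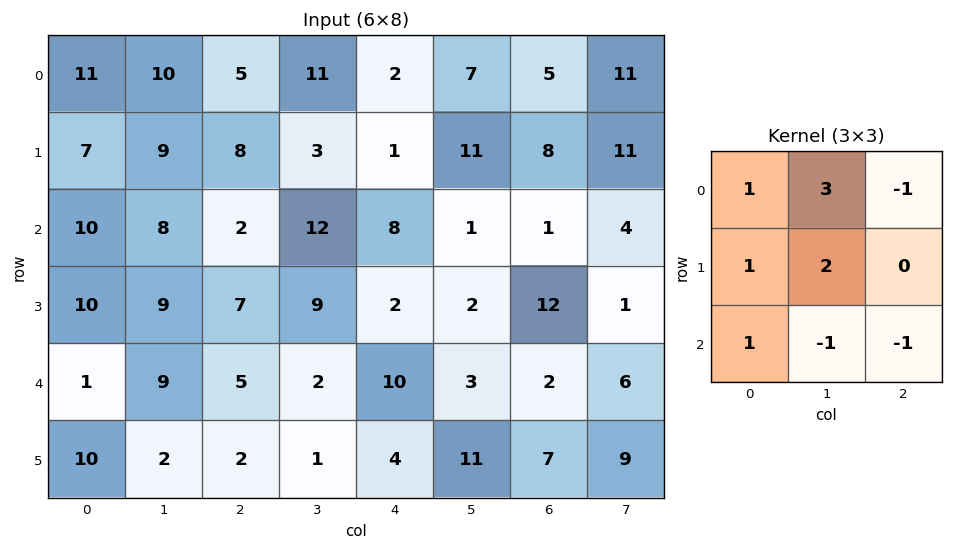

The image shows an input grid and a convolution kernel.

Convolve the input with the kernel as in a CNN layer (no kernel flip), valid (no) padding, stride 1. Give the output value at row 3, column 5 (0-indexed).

39

The receptive field on the input at this output position is [2 12 1 / 3 2 6 / 11 7 9]. Elementwise product with the kernel and sum: 2·1 + 12·3 + 1·-1 + 3·1 + 2·2 + 11·1 + 7·-1 + 9·-1.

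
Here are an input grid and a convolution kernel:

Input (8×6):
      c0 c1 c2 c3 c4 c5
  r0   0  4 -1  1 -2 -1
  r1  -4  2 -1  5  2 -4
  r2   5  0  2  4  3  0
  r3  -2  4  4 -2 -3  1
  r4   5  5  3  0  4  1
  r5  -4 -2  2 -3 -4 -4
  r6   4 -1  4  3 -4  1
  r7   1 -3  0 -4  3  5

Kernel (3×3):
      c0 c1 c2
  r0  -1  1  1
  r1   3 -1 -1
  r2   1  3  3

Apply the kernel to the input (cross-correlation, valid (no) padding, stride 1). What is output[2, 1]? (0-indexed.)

The receptive field on the input at this output position is [0 2 4 / 4 4 -2 / 5 3 0]. Elementwise product with the kernel and sum: 0·-1 + 2·1 + 4·1 + 4·3 + 4·-1 + -2·-1 + 5·1 + 3·3 + 0·3.

30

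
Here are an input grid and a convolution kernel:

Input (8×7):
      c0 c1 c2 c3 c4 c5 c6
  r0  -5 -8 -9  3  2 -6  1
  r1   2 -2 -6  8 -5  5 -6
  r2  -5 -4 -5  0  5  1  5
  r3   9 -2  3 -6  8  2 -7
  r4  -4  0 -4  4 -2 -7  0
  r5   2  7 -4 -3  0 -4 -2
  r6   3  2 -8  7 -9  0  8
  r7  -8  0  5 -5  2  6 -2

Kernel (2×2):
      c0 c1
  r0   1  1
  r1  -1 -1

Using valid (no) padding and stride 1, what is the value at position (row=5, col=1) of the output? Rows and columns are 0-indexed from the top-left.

The receptive field on the input at this output position is [7 -4 / 2 -8]. Elementwise product with the kernel and sum: 7·1 + -4·1 + 2·-1 + -8·-1.

9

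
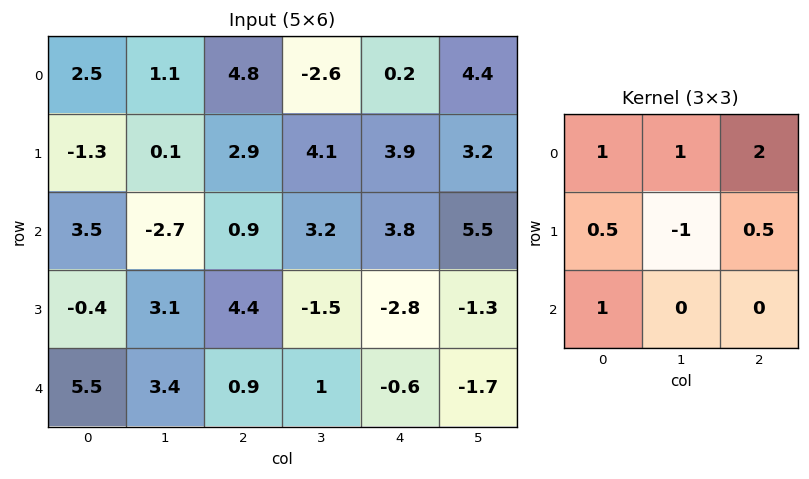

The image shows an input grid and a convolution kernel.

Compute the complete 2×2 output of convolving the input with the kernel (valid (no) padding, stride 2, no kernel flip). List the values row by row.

17.4 2.8
7 14.9

Output[0,0]: The receptive field on the input at this output position is [2.5 1.1 4.8 / -1.3 0.1 2.9 / 3.5 -2.7 0.9]. Elementwise product with the kernel and sum: 2.5·1 + 1.1·1 + 4.8·2 + -1.3·0.5 + 0.1·-1 + 2.9·0.5 + 3.5·1.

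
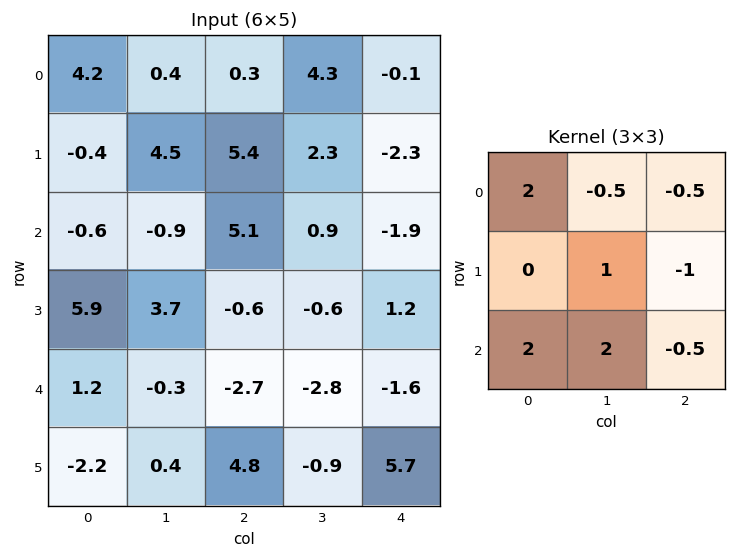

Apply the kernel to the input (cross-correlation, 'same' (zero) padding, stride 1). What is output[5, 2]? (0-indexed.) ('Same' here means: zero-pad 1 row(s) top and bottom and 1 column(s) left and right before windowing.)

The receptive field on the zero-padded input at this output position is [-0.3 -2.7 -2.8 / 0.4 4.8 -0.9 / 0 0 0]. Elementwise product with the kernel and sum: -0.3·2 + -2.7·-0.5 + -2.8·-0.5 + 4.8·1 + -0.9·-1 + 0·2 + 0·2 + 0·-0.5.

7.85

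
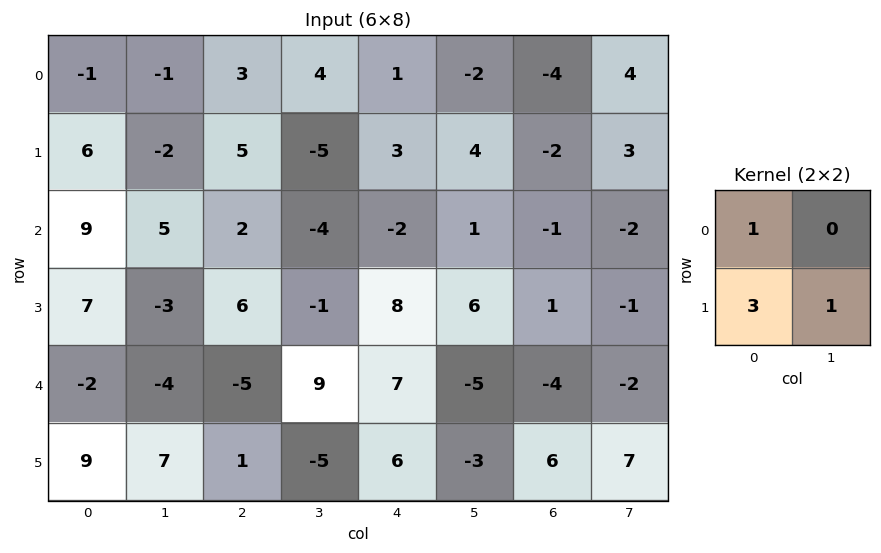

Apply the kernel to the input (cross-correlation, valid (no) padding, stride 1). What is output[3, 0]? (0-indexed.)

-3

The receptive field on the input at this output position is [7 -3 / -2 -4]. Elementwise product with the kernel and sum: 7·1 + -2·3 + -4·1.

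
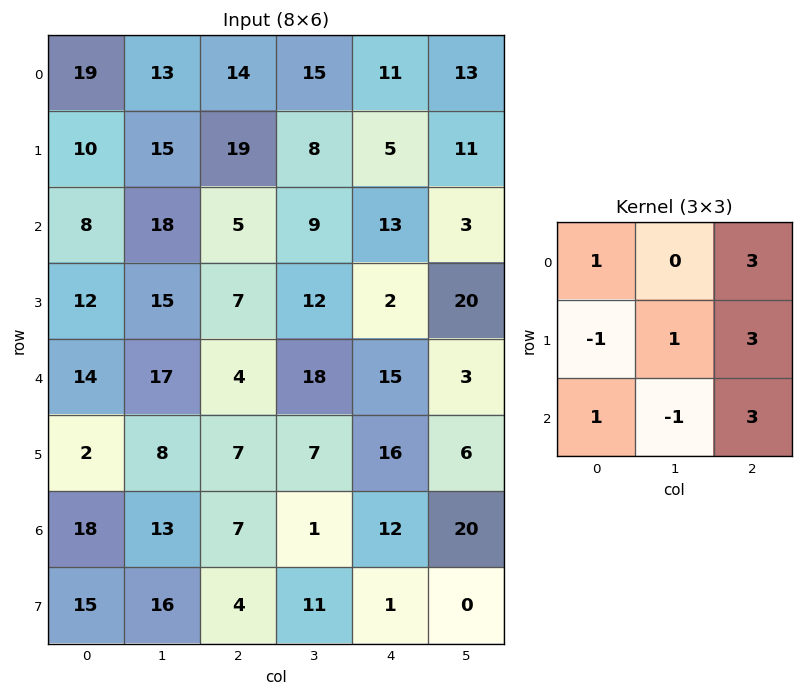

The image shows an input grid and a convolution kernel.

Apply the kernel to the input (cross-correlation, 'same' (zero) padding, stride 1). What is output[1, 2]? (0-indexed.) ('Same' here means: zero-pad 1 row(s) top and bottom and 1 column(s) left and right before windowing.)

126

The receptive field on the zero-padded input at this output position is [13 14 15 / 15 19 8 / 18 5 9]. Elementwise product with the kernel and sum: 13·1 + 15·3 + 15·-1 + 19·1 + 8·3 + 18·1 + 5·-1 + 9·3.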